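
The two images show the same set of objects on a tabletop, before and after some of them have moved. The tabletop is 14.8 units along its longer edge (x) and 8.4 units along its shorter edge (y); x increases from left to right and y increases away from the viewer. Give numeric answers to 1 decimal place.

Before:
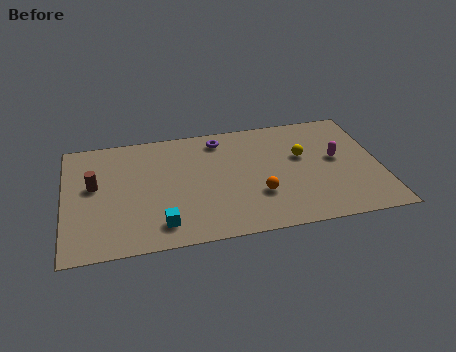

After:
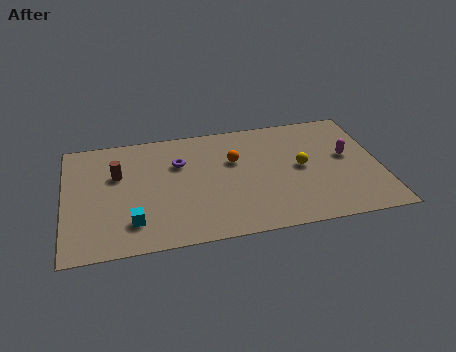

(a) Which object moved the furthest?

the orange sphere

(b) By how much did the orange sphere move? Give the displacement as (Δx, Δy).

(-1.0, 2.7)

From the two frames, the orange sphere sits at roughly (9.0, 2.7) before and (8.0, 5.4) after.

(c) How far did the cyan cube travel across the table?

1.4

The cyan cube was near (4.4, 1.5) before and (3.1, 1.9) after, so it travelled √(1.3² + 0.4²) ≈ 1.4 units.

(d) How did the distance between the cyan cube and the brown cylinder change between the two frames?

-0.9

The distance was about 4.5 in the first image and 3.6 in the second, so they moved 0.9 units closer together.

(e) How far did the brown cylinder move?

1.3

From (1.4, 4.8) to (2.5, 5.4), the brown cylinder covered √(1.1² + 0.6²) ≈ 1.3 units.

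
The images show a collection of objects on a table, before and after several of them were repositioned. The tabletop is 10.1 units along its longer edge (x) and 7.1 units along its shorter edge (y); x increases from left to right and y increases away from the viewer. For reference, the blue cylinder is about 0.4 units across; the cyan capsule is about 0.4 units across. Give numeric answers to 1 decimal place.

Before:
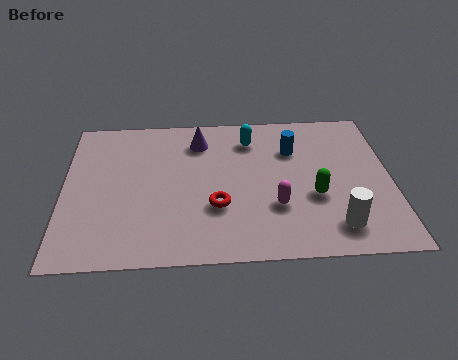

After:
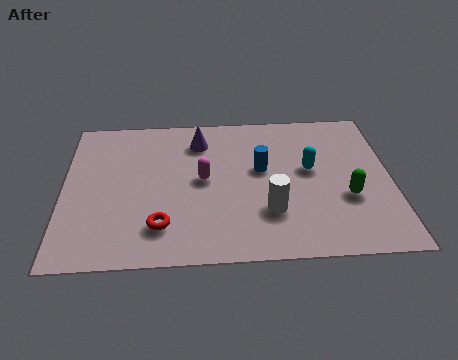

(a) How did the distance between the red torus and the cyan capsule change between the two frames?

+1.8

The distance was about 3.4 in the first image and 5.2 in the second, so they moved 1.8 units further apart.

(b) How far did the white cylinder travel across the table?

2.2

The white cylinder moved from about (8.3, 1.3) to (6.3, 2.1), a distance of √(2.0² + 0.8²) ≈ 2.2.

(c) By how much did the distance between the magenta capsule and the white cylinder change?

+0.5

Before: roughly 2.1 units apart; after: 2.6. That's 0.5 units further apart.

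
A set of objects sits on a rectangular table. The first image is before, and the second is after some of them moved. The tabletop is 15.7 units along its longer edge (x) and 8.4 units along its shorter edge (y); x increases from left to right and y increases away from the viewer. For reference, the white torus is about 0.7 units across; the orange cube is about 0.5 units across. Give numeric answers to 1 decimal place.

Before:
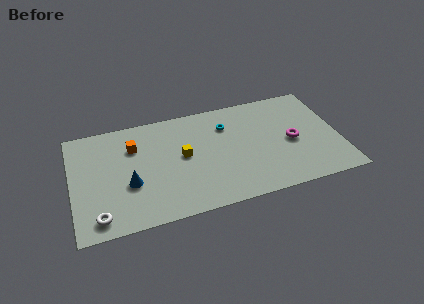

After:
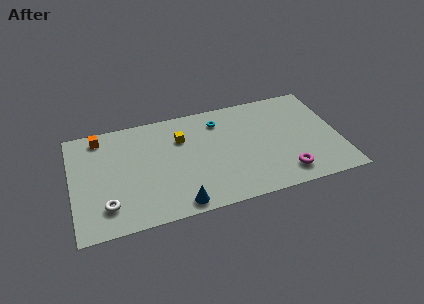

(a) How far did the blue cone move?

3.5

The blue cone was near (3.3, 3.2) before and (6.0, 0.9) after, so it travelled √(2.7² + 2.3²) ≈ 3.5 units.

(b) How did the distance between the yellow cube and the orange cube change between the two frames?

+1.7

The distance was about 3.2 in the first image and 4.9 in the second, so they moved 1.7 units further apart.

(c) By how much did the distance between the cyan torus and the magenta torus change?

+1.9

The distance was about 4.4 in the first image and 6.3 in the second, so they moved 1.9 units further apart.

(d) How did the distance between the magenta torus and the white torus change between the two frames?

-1.4

The distance was about 11.8 in the first image and 10.4 in the second, so they moved 1.4 units closer together.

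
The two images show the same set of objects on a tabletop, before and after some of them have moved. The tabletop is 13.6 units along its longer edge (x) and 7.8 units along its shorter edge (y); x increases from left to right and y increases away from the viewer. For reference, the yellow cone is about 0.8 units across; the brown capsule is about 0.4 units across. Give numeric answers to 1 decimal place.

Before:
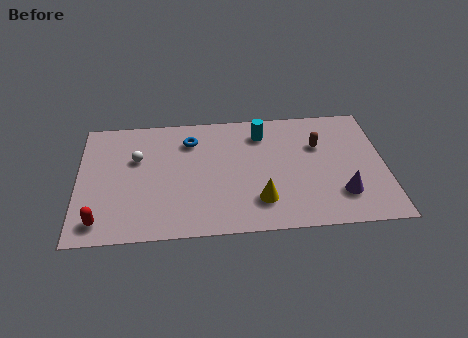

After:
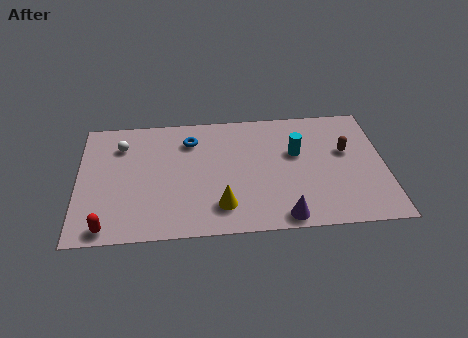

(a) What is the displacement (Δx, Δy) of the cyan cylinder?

(1.5, -1.4)

From the two frames, the cyan cylinder sits at roughly (8.2, 6.2) before and (9.7, 4.8) after.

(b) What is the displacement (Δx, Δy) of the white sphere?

(-0.7, 0.9)

The white sphere was at about (2.6, 5.0) and moved to about (1.9, 5.9).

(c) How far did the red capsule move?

0.5

From (1.0, 1.2) to (1.3, 0.8), the red capsule covered √(0.3² + 0.4²) ≈ 0.5 units.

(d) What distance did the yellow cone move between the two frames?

1.7

From (8.0, 1.9) to (6.3, 1.7), the yellow cone covered √(1.7² + 0.2²) ≈ 1.7 units.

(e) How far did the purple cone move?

2.9

The purple cone was near (11.6, 2.0) before and (9.0, 0.8) after, so it travelled √(2.6² + 1.2²) ≈ 2.9 units.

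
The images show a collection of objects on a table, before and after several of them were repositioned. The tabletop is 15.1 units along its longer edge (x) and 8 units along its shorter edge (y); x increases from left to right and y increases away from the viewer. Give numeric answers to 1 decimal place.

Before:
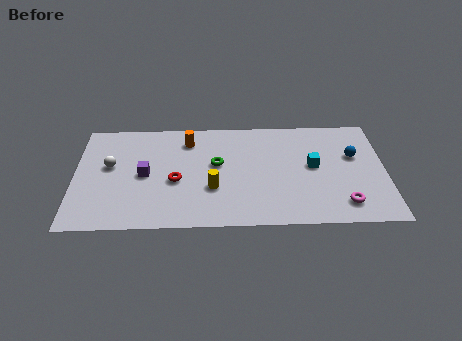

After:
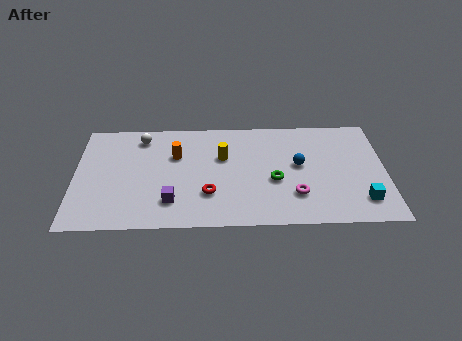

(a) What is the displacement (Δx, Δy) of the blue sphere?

(-2.7, -0.6)

The blue sphere started near (13.6, 5.0) and ended near (10.9, 4.4).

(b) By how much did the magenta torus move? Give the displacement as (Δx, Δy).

(-2.3, 0.7)

The magenta torus started near (13.0, 1.5) and ended near (10.7, 2.2).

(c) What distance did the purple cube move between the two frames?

2.4

The purple cube was near (3.4, 3.9) before and (4.7, 1.9) after, so it travelled √(1.3² + 2.0²) ≈ 2.4 units.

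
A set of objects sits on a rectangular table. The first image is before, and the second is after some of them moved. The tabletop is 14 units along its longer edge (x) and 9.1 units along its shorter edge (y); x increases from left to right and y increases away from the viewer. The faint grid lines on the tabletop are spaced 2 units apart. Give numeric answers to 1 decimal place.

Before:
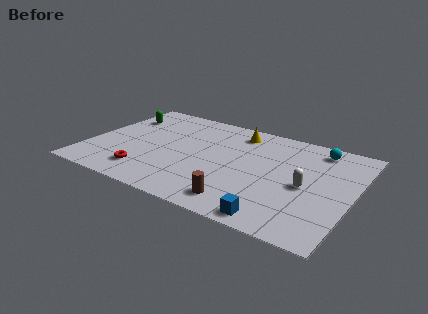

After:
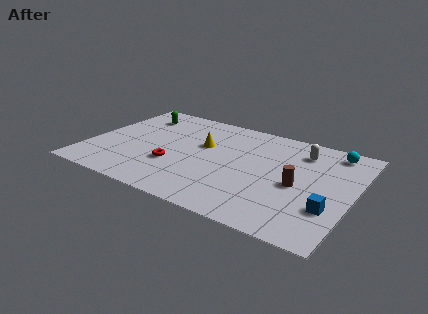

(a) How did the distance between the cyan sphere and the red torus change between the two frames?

-1.1

They were about 10.3 units apart before and 9.2 after — 1.1 units closer together.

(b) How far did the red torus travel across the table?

1.8

From (3.4, 1.8) to (4.7, 3.1), the red torus covered √(1.3² + 1.3²) ≈ 1.8 units.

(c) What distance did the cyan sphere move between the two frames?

0.8

From (11.8, 7.8) to (12.6, 7.9), the cyan sphere covered √(0.8² + 0.1²) ≈ 0.8 units.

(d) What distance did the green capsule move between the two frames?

0.9

The green capsule moved from about (1.2, 6.7) to (2.0, 7.2), a distance of √(0.8² + 0.5²) ≈ 0.9.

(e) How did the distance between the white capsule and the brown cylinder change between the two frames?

-1.0

Before: roughly 4.1 units apart; after: 3.1. That's 1.0 units closer together.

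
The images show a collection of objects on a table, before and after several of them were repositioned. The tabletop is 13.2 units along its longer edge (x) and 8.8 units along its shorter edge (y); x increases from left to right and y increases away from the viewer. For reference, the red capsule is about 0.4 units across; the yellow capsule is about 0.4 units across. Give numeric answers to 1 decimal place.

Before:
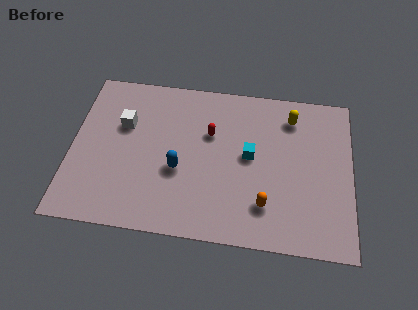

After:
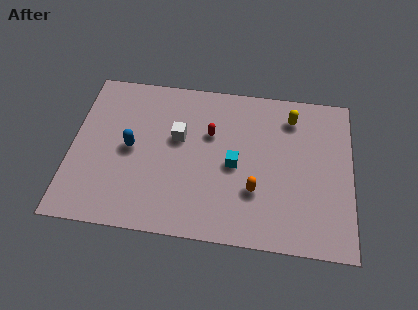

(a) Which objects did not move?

the yellow capsule and the red capsule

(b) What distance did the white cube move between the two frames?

2.6

The white cube was near (2.4, 5.7) before and (5.0, 5.3) after, so it travelled √(2.6² + 0.4²) ≈ 2.6 units.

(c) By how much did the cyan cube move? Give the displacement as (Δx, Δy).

(-0.7, -0.6)

The cyan cube started near (8.4, 4.7) and ended near (7.7, 4.1).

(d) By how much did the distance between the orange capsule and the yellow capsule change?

-0.5

Before: roughly 5.1 units apart; after: 4.6. That's 0.5 units closer together.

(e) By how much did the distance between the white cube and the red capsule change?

-2.5

Before: roughly 4.1 units apart; after: 1.6. That's 2.5 units closer together.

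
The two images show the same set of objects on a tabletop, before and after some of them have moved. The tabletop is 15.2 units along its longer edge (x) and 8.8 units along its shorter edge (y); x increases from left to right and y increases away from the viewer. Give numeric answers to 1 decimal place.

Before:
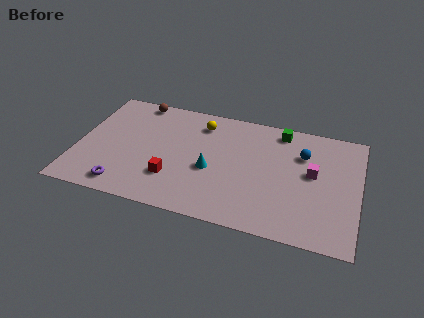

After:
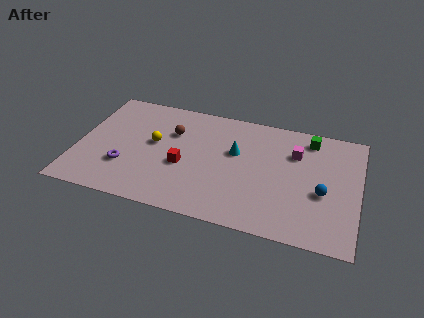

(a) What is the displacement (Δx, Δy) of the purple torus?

(-0.1, 1.5)

From the two frames, the purple torus sits at roughly (2.8, 1.2) before and (2.7, 2.7) after.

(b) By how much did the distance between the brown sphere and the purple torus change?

-2.8

The distance was about 6.8 in the first image and 4.0 in the second, so they moved 2.8 units closer together.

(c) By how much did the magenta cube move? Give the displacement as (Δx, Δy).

(-1.0, 1.3)

The magenta cube started near (12.7, 4.9) and ended near (11.7, 6.2).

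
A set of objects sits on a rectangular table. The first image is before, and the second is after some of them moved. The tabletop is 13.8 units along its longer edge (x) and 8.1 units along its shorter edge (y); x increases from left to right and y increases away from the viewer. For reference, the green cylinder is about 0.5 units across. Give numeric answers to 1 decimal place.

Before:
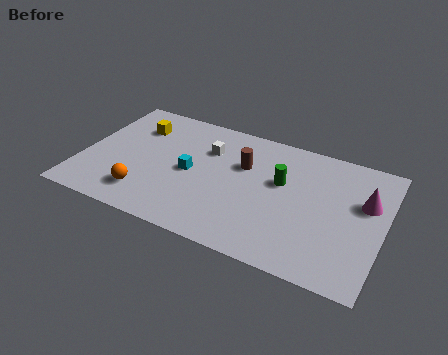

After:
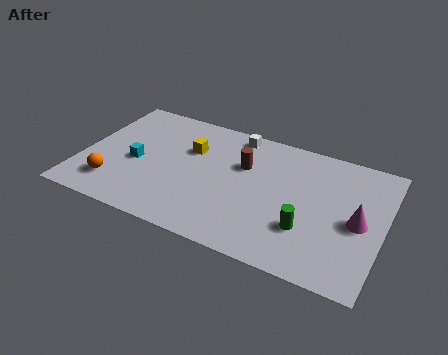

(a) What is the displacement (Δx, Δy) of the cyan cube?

(-2.5, -0.3)

The cyan cube was at about (5.0, 3.9) and moved to about (2.5, 3.6).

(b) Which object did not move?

the brown cylinder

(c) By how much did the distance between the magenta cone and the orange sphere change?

+0.9

They were about 10.3 units apart before and 11.2 after — 0.9 units further apart.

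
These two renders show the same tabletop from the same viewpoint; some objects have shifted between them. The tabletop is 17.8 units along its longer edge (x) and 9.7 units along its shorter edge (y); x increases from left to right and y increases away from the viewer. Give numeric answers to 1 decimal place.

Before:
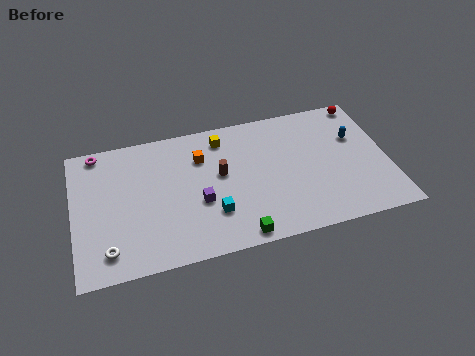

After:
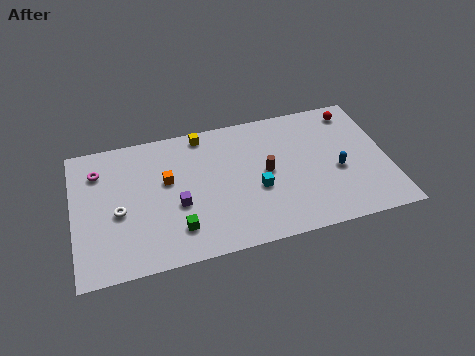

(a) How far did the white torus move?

2.6

From (1.8, 1.7) to (2.5, 4.2), the white torus covered √(0.7² + 2.5²) ≈ 2.6 units.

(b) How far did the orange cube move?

2.3

The orange cube was near (7.3, 7.0) before and (5.3, 5.8) after, so it travelled √(2.0² + 1.2²) ≈ 2.3 units.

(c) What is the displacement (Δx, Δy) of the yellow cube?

(-1.1, 0.6)

The yellow cube started near (8.6, 8.1) and ended near (7.5, 8.7).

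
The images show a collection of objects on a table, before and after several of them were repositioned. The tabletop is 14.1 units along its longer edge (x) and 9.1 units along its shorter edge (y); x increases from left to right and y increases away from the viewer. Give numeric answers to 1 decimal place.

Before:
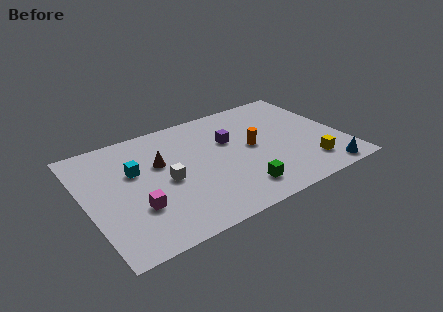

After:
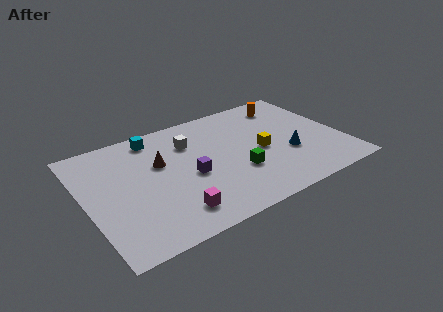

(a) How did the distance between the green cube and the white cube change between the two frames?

-0.3

They were about 4.4 units apart before and 4.1 after — 0.3 units closer together.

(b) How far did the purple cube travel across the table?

3.1

From (8.1, 5.8) to (5.6, 4.0), the purple cube covered √(2.5² + 1.8²) ≈ 3.1 units.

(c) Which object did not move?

the brown cone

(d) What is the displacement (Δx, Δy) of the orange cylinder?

(2.5, 2.8)

The orange cylinder started near (9.2, 4.7) and ended near (11.7, 7.5).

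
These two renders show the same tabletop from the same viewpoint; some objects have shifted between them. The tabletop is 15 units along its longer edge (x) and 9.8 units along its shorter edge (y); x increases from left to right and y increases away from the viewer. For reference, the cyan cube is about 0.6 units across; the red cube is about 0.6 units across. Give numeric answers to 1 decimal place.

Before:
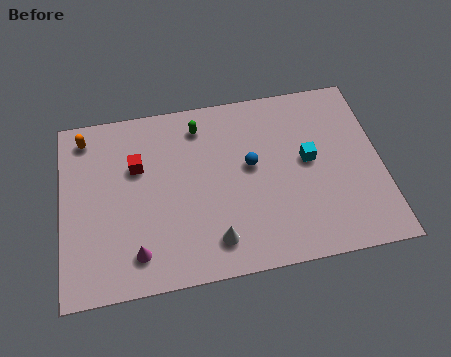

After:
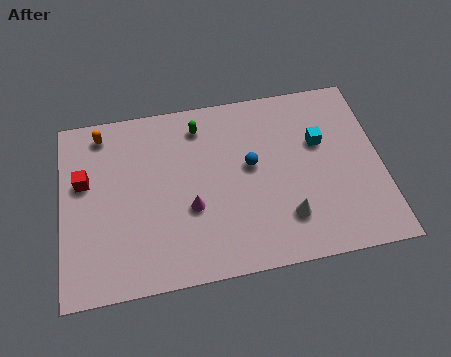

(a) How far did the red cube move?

2.5

The red cube was near (3.6, 6.4) before and (1.1, 6.0) after, so it travelled √(2.5² + 0.4²) ≈ 2.5 units.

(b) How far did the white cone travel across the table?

3.5

The white cone moved from about (7.0, 1.8) to (10.4, 2.4), a distance of √(3.4² + 0.6²) ≈ 3.5.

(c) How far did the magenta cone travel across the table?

3.2

From (3.4, 1.8) to (6.0, 3.7), the magenta cone covered √(2.6² + 1.9²) ≈ 3.2 units.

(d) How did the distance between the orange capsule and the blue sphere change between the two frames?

-0.7

The distance was about 8.2 in the first image and 7.5 in the second, so they moved 0.7 units closer together.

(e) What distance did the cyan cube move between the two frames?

1.1

The cyan cube moved from about (11.6, 5.3) to (12.2, 6.2), a distance of √(0.6² + 0.9²) ≈ 1.1.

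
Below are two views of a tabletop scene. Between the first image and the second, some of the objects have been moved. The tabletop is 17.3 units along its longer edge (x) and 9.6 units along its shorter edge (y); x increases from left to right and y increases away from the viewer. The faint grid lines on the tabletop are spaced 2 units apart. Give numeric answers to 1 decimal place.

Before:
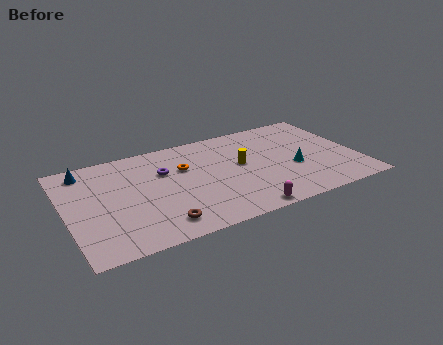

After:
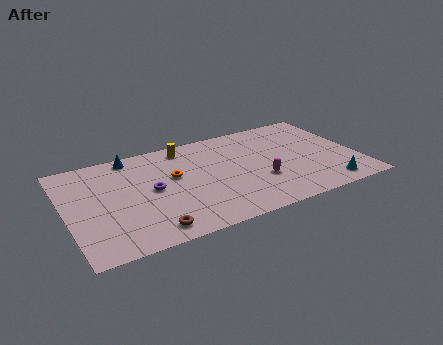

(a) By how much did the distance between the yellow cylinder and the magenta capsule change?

+1.8

The distance was about 4.5 in the first image and 6.3 in the second, so they moved 1.8 units further apart.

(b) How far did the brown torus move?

0.7

The brown torus moved from about (5.1, 1.6) to (4.5, 1.3), a distance of √(0.6² + 0.3²) ≈ 0.7.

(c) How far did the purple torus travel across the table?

1.7

The purple torus was near (5.9, 6.4) before and (5.0, 4.9) after, so it travelled √(0.9² + 1.5²) ≈ 1.7 units.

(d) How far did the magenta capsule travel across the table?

2.9

The magenta capsule moved from about (9.9, 0.8) to (11.3, 3.3), a distance of √(1.4² + 2.5²) ≈ 2.9.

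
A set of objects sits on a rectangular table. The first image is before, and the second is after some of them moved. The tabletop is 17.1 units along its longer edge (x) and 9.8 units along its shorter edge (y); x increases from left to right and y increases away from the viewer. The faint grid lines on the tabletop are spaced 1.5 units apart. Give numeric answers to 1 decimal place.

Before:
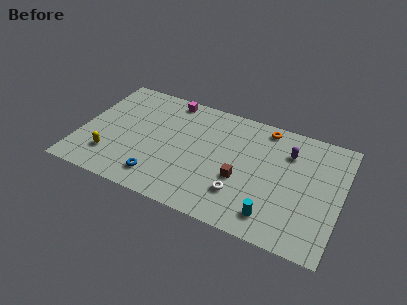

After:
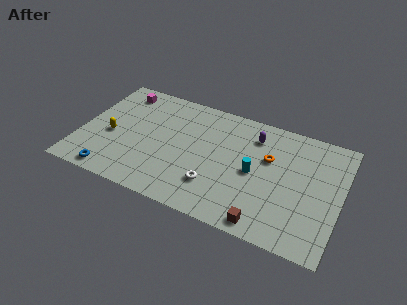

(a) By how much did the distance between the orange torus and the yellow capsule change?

-1.0

Before: roughly 11.5 units apart; after: 10.5. That's 1.0 units closer together.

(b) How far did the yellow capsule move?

1.8

The yellow capsule moved from about (2.2, 2.4) to (2.0, 4.2), a distance of √(0.2² + 1.8²) ≈ 1.8.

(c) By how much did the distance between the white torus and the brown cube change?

+2.6

They were about 1.2 units apart before and 3.8 after — 2.6 units further apart.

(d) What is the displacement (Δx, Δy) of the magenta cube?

(-3.3, -0.5)

The magenta cube was at about (5.4, 8.8) and moved to about (2.1, 8.3).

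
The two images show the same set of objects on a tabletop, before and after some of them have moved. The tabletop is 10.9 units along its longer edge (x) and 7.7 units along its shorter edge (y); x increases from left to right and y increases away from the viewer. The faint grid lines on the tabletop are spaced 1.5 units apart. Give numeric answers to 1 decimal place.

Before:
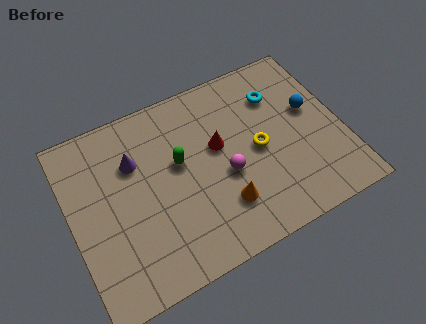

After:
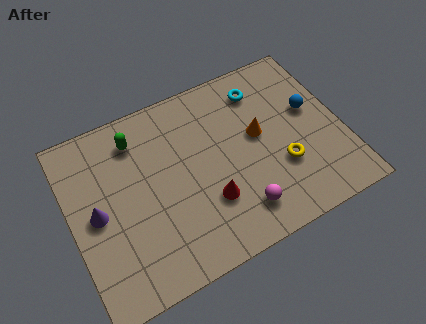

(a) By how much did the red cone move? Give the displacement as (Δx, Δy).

(-0.7, -2.1)

The red cone started near (6.0, 4.5) and ended near (5.3, 2.4).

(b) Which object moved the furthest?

the orange cone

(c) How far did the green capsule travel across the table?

2.3

The green capsule was near (4.4, 4.5) before and (2.9, 6.2) after, so it travelled √(1.5² + 1.7²) ≈ 2.3 units.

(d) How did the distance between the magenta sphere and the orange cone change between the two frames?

+1.8

They were about 1.2 units apart before and 3.0 after — 1.8 units further apart.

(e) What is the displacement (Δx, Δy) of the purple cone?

(-1.7, -1.5)

The purple cone was at about (2.7, 5.3) and moved to about (1.0, 3.8).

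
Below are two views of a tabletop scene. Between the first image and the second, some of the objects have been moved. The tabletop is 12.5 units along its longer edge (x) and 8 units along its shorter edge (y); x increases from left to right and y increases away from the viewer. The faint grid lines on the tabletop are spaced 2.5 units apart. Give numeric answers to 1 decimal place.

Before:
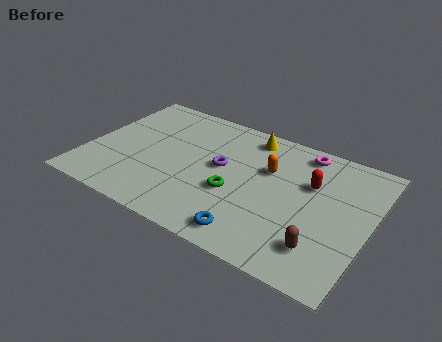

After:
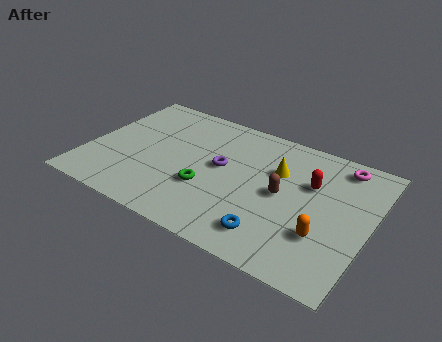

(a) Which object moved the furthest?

the orange capsule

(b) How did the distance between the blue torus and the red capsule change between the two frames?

-0.7

Before: roughly 4.6 units apart; after: 3.9. That's 0.7 units closer together.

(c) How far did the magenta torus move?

1.7

The magenta torus moved from about (9.2, 7.0) to (10.9, 6.9), a distance of √(1.7² + 0.1²) ≈ 1.7.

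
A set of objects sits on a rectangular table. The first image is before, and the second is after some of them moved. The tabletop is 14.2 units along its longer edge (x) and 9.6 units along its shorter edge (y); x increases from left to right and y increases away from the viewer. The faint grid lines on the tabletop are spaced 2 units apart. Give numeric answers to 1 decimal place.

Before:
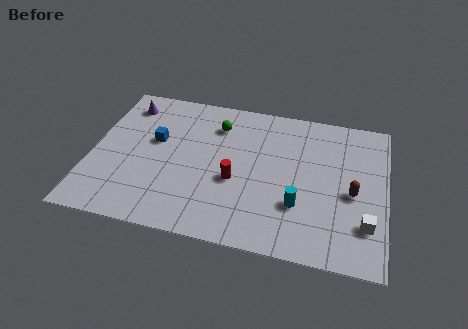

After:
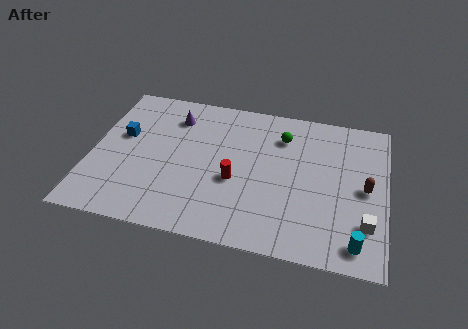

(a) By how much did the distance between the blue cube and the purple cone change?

+0.3

They were about 2.7 units apart before and 3.0 after — 0.3 units further apart.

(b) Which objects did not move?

the red cylinder and the white cube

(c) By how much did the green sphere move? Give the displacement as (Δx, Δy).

(3.2, -0.1)

The green sphere started near (5.9, 7.4) and ended near (9.1, 7.3).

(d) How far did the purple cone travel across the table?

2.4

The purple cone moved from about (1.4, 7.9) to (3.8, 7.5), a distance of √(2.4² + 0.4²) ≈ 2.4.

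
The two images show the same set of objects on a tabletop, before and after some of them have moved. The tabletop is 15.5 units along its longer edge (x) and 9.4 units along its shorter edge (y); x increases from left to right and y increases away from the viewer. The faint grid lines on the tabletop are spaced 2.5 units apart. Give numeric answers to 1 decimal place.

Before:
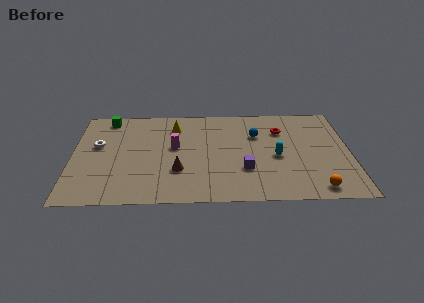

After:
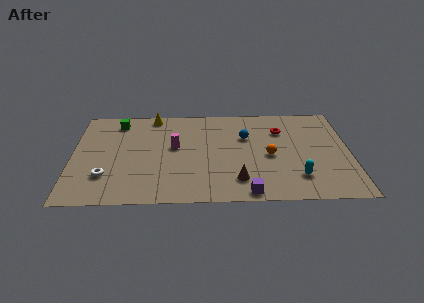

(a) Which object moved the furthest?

the orange sphere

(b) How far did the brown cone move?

3.4

The brown cone was near (5.9, 3.0) before and (9.2, 2.0) after, so it travelled √(3.3² + 1.0²) ≈ 3.4 units.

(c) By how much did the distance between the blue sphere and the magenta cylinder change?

-0.6

Before: roughly 4.7 units apart; after: 4.1. That's 0.6 units closer together.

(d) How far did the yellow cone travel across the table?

1.7

The yellow cone moved from about (5.7, 7.3) to (4.5, 8.5), a distance of √(1.2² + 1.2²) ≈ 1.7.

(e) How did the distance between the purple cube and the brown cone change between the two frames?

-2.4

The distance was about 3.7 in the first image and 1.3 in the second, so they moved 2.4 units closer together.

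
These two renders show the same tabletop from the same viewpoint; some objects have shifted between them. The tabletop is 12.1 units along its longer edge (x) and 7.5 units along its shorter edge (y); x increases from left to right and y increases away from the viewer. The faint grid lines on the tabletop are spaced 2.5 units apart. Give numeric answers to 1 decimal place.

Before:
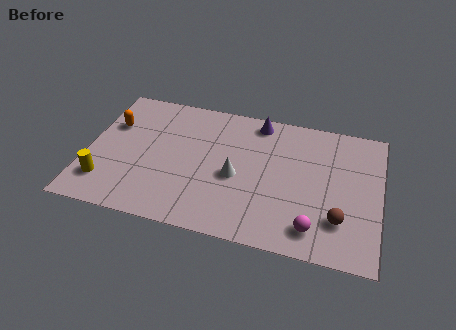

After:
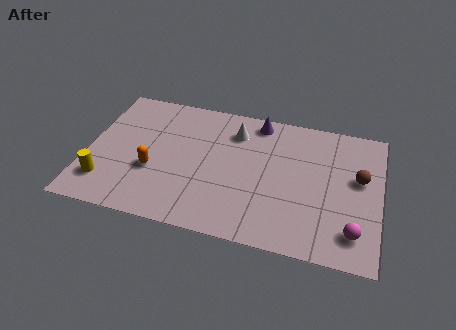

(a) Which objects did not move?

the yellow cylinder and the purple cone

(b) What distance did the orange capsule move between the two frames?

2.9

The orange capsule moved from about (0.9, 5.0) to (2.8, 2.8), a distance of √(1.9² + 2.2²) ≈ 2.9.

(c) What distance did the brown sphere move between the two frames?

2.5

From (10.5, 2.0) to (11.2, 4.4), the brown sphere covered √(0.7² + 2.4²) ≈ 2.5 units.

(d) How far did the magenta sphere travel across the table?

1.6

From (9.5, 1.3) to (11.1, 1.5), the magenta sphere covered √(1.6² + 0.2²) ≈ 1.6 units.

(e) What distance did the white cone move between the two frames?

2.5

The white cone was near (6.2, 3.3) before and (6.0, 5.8) after, so it travelled √(0.2² + 2.5²) ≈ 2.5 units.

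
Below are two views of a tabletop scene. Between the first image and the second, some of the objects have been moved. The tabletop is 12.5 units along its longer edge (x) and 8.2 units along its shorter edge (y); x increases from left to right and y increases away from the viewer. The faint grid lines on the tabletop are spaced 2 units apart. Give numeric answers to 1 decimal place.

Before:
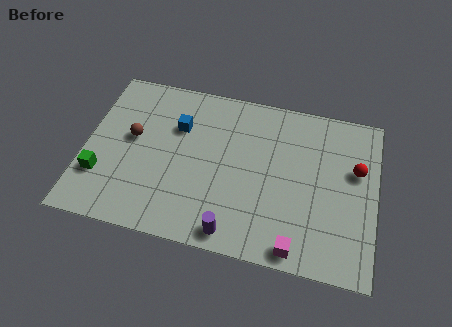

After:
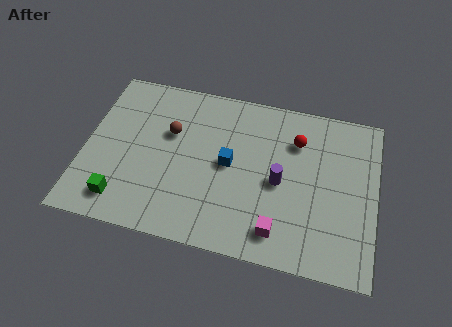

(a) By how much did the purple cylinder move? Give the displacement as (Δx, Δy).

(1.8, 2.9)

The purple cylinder was at about (6.6, 0.9) and moved to about (8.4, 3.8).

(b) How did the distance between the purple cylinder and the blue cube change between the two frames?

-3.2

Before: roughly 5.4 units apart; after: 2.2. That's 3.2 units closer together.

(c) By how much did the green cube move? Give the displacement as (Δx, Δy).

(1.0, -1.0)

The green cube was at about (0.8, 2.4) and moved to about (1.8, 1.4).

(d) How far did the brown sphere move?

1.7

The brown sphere was near (2.0, 4.6) before and (3.6, 5.2) after, so it travelled √(1.6² + 0.6²) ≈ 1.7 units.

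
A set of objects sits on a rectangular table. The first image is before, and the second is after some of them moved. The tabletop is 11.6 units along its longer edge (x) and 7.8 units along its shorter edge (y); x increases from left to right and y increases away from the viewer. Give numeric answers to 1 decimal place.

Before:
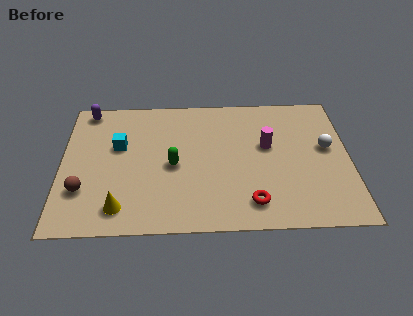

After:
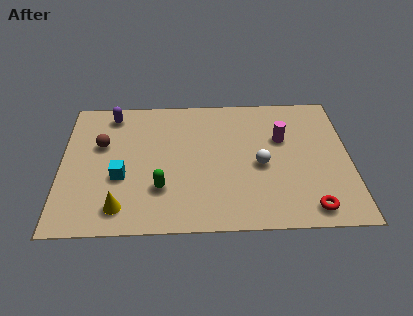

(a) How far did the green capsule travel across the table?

1.4

From (4.5, 3.6) to (4.0, 2.3), the green capsule covered √(0.5² + 1.3²) ≈ 1.4 units.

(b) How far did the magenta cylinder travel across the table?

0.7

From (8.3, 4.6) to (8.9, 5.0), the magenta cylinder covered √(0.6² + 0.4²) ≈ 0.7 units.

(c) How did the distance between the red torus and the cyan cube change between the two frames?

+1.5

The distance was about 6.3 in the first image and 7.8 in the second, so they moved 1.5 units further apart.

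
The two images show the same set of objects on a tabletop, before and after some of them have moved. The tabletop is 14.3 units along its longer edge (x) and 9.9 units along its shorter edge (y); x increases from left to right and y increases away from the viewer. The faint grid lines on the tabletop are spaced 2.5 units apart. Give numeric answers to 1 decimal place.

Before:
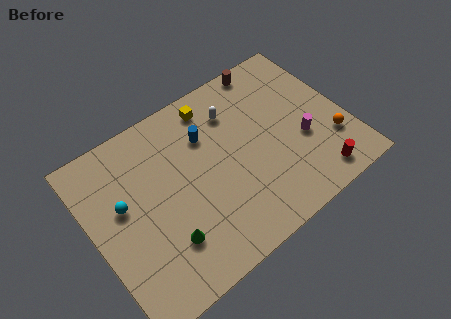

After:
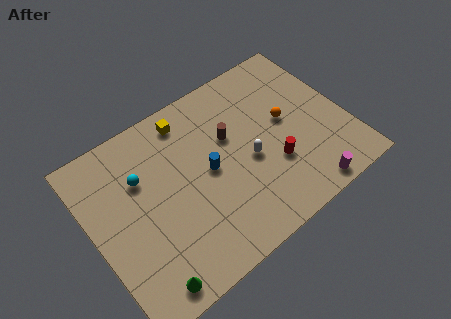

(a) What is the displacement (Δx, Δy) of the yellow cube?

(-1.5, 0.0)

The yellow cube was at about (7.5, 8.5) and moved to about (6.0, 8.5).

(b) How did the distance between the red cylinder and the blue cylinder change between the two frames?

-3.8

Before: roughly 7.6 units apart; after: 3.8. That's 3.8 units closer together.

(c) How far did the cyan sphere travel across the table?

1.5

The cyan sphere moved from about (1.8, 5.8) to (3.0, 6.7), a distance of √(1.2² + 0.9²) ≈ 1.5.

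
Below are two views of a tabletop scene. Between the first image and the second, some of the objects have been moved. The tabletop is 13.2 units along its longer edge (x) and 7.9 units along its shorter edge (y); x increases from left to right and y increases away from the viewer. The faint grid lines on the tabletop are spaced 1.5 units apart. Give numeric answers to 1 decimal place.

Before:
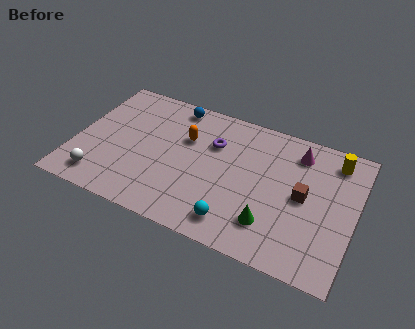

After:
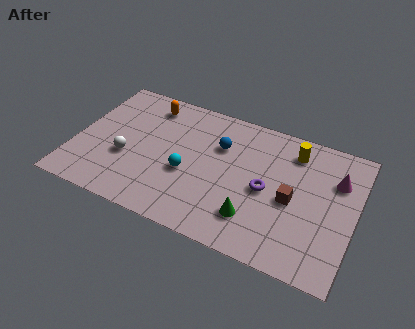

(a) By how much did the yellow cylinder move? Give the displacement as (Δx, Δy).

(-1.9, -0.2)

The yellow cylinder was at about (12.0, 6.6) and moved to about (10.1, 6.4).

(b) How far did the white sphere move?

2.0

The white sphere was near (1.5, 1.3) before and (2.5, 3.0) after, so it travelled √(1.0² + 1.7²) ≈ 2.0 units.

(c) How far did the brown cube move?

0.6

The brown cube moved from about (10.8, 4.0) to (10.3, 3.6), a distance of √(0.5² + 0.4²) ≈ 0.6.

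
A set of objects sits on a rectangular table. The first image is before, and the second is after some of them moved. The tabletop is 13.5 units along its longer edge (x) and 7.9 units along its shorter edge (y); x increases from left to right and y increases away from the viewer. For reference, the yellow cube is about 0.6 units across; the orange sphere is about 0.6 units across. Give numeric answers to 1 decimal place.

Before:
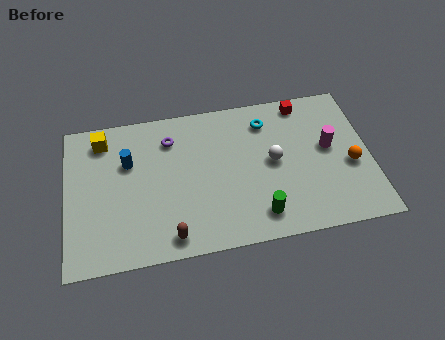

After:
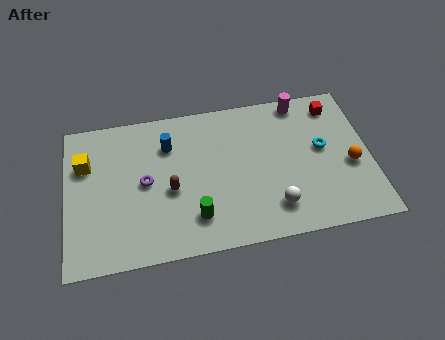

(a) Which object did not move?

the orange sphere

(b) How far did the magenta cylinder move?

2.9

The magenta cylinder moved from about (11.7, 4.4) to (10.6, 7.1), a distance of √(1.1² + 2.7²) ≈ 2.9.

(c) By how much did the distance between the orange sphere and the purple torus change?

+0.7

The distance was about 8.4 in the first image and 9.1 in the second, so they moved 0.7 units further apart.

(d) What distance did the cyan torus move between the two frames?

3.1

From (9.0, 6.3) to (11.4, 4.4), the cyan torus covered √(2.4² + 1.9²) ≈ 3.1 units.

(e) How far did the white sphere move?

2.4

From (9.2, 4.1) to (9.1, 1.7), the white sphere covered √(0.1² + 2.4²) ≈ 2.4 units.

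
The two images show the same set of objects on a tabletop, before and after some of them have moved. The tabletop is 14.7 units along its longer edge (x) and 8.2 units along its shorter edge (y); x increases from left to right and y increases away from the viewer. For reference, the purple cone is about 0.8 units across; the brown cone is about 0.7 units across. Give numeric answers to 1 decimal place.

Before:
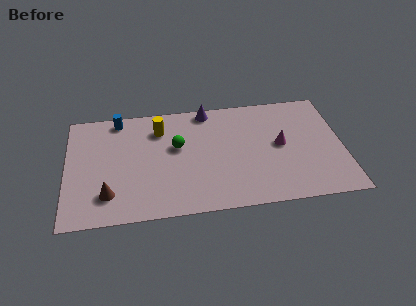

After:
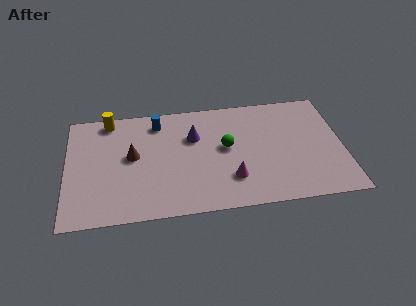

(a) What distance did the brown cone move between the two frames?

2.9

The brown cone moved from about (2.2, 1.9) to (3.5, 4.5), a distance of √(1.3² + 2.6²) ≈ 2.9.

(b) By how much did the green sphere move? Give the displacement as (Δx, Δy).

(2.6, -0.4)

The green sphere started near (5.9, 4.9) and ended near (8.5, 4.5).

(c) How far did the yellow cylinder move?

2.9

From (5.0, 6.3) to (2.3, 7.3), the yellow cylinder covered √(2.7² + 1.0²) ≈ 2.9 units.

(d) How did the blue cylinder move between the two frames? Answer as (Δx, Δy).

(2.1, -0.5)

The blue cylinder started near (2.8, 7.3) and ended near (4.9, 6.8).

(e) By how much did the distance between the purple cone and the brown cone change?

-4.3

The distance was about 7.7 in the first image and 3.4 in the second, so they moved 4.3 units closer together.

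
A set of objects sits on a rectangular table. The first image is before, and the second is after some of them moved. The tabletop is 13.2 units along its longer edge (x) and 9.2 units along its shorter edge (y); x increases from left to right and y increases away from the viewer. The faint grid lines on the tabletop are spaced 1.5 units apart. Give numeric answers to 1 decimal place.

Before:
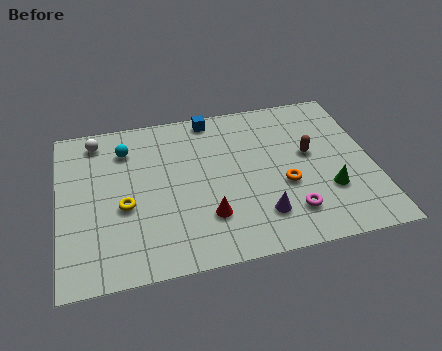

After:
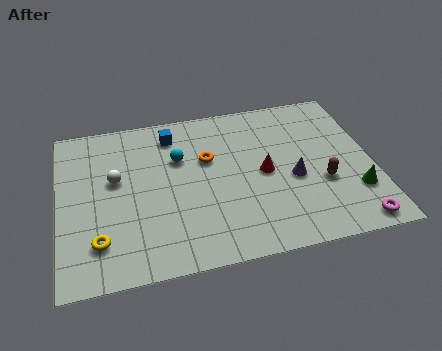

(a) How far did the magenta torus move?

2.8

The magenta torus moved from about (9.5, 2.0) to (12.1, 0.9), a distance of √(2.6² + 1.1²) ≈ 2.8.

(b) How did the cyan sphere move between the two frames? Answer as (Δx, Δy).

(2.2, -1.0)

From the two frames, the cyan sphere sits at roughly (2.9, 7.1) before and (5.1, 6.1) after.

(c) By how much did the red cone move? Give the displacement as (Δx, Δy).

(2.5, 2.0)

The red cone started near (6.1, 2.5) and ended near (8.6, 4.5).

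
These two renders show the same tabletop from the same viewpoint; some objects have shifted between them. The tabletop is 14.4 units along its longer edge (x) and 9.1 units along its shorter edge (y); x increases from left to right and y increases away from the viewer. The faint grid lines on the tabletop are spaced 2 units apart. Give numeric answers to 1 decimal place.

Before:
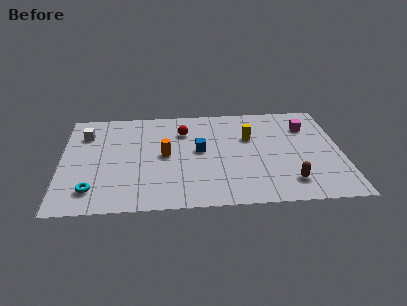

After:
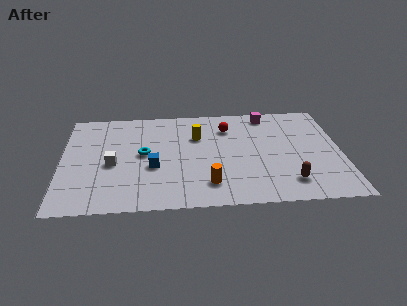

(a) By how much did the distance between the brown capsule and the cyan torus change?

-2.0

The distance was about 10.0 in the first image and 8.0 in the second, so they moved 2.0 units closer together.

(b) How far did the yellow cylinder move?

2.7

The yellow cylinder was near (9.7, 5.9) before and (7.0, 6.2) after, so it travelled √(2.7² + 0.3²) ≈ 2.7 units.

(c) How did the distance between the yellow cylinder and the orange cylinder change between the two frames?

-0.3

They were about 4.6 units apart before and 4.3 after — 0.3 units closer together.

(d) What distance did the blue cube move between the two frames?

2.7

From (7.1, 4.9) to (4.7, 3.6), the blue cube covered √(2.4² + 1.3²) ≈ 2.7 units.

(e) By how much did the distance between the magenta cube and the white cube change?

-2.5

The distance was about 11.5 in the first image and 9.0 in the second, so they moved 2.5 units closer together.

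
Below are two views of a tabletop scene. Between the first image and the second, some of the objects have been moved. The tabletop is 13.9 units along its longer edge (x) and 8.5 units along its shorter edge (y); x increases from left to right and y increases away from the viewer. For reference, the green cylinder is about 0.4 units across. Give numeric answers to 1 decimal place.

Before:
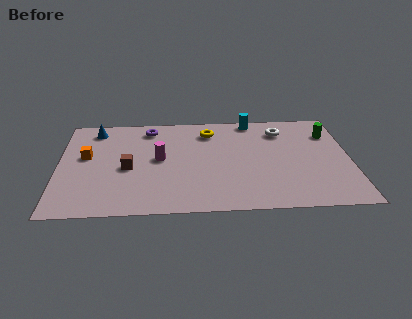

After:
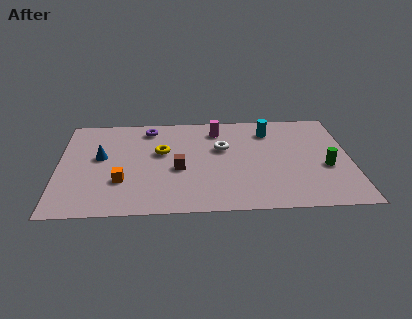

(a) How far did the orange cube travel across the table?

2.8

The orange cube moved from about (1.3, 4.9) to (3.0, 2.7), a distance of √(1.7² + 2.2²) ≈ 2.8.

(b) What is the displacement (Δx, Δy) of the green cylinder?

(-0.3, -2.9)

The green cylinder was at about (13.0, 6.3) and moved to about (12.7, 3.4).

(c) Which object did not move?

the purple torus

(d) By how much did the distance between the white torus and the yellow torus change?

-0.6

They were about 3.5 units apart before and 2.9 after — 0.6 units closer together.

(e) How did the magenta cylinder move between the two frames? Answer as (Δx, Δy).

(2.8, 2.4)

The magenta cylinder started near (4.8, 4.5) and ended near (7.6, 6.9).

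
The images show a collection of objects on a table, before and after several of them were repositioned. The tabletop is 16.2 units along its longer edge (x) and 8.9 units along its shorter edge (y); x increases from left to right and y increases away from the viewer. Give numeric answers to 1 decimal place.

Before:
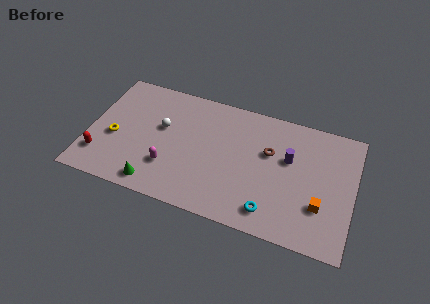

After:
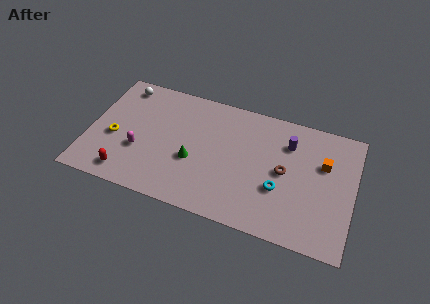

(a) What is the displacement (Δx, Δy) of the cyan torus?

(0.4, 1.7)

The cyan torus was at about (11.4, 1.5) and moved to about (11.8, 3.2).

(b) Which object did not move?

the yellow torus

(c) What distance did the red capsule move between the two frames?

1.9

From (0.9, 2.1) to (2.6, 1.3), the red capsule covered √(1.7² + 0.8²) ≈ 1.9 units.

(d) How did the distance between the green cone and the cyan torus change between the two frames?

-1.7

The distance was about 7.0 in the first image and 5.3 in the second, so they moved 1.7 units closer together.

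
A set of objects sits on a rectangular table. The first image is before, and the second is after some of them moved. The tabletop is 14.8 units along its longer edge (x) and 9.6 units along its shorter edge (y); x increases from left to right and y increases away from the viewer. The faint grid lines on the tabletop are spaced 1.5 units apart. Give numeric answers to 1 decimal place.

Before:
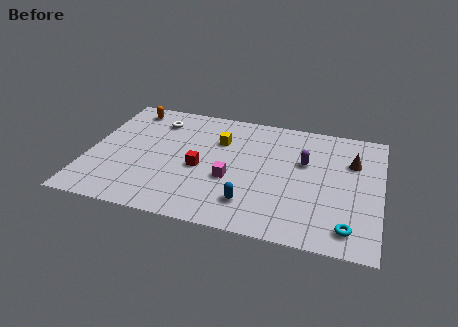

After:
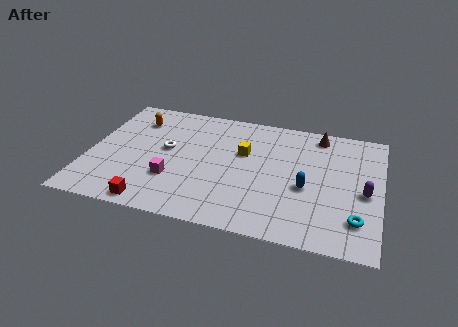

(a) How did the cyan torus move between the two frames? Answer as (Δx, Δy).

(0.4, 0.7)

The cyan torus was at about (13.3, 1.5) and moved to about (13.7, 2.2).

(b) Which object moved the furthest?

the red cube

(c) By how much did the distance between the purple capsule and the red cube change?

+5.4

Before: roughly 5.5 units apart; after: 10.9. That's 5.4 units further apart.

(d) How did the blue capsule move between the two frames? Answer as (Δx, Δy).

(2.7, 1.9)

From the two frames, the blue capsule sits at roughly (8.4, 2.1) before and (11.1, 4.0) after.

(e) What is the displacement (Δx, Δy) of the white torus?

(0.7, -2.3)

The white torus was at about (3.2, 7.6) and moved to about (3.9, 5.3).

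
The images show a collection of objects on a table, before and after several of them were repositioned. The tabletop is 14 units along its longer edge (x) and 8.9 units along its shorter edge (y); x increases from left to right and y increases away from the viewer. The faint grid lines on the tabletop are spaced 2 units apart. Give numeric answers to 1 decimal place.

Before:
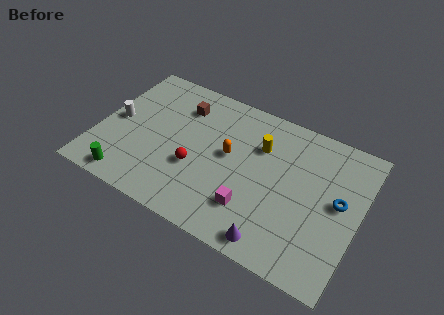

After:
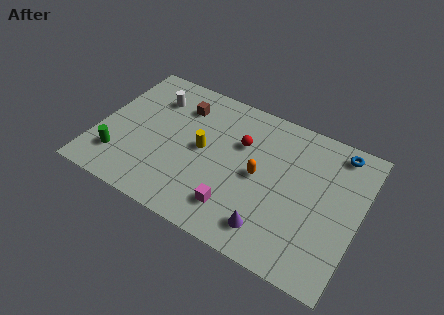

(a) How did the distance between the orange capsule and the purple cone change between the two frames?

-1.9

The distance was about 4.9 in the first image and 3.0 in the second, so they moved 1.9 units closer together.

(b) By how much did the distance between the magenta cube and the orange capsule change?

-0.4

They were about 3.1 units apart before and 2.7 after — 0.4 units closer together.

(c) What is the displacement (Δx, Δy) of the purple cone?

(-0.3, 0.6)

The purple cone was at about (10.0, 1.0) and moved to about (9.7, 1.6).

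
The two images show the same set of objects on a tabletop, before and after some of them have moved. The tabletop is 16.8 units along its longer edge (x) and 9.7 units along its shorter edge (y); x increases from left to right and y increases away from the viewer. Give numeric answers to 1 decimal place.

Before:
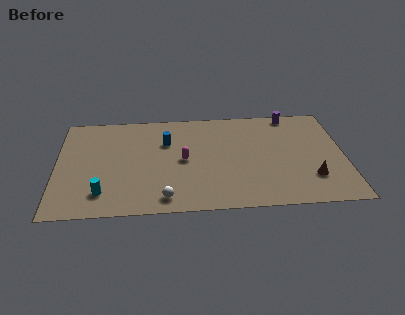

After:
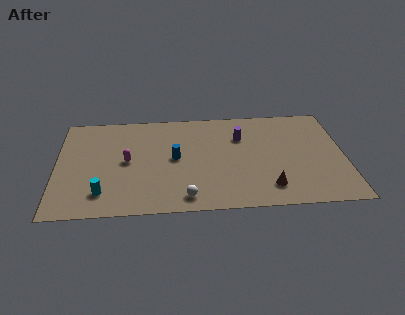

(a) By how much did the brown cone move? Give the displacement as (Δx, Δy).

(-2.5, -0.7)

The brown cone was at about (14.8, 2.6) and moved to about (12.3, 1.9).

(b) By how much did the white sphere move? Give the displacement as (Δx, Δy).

(1.2, 0.0)

The white sphere was at about (6.3, 1.3) and moved to about (7.5, 1.3).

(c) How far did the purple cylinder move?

3.6

The purple cylinder was near (13.8, 8.8) before and (10.8, 6.8) after, so it travelled √(3.0² + 2.0²) ≈ 3.6 units.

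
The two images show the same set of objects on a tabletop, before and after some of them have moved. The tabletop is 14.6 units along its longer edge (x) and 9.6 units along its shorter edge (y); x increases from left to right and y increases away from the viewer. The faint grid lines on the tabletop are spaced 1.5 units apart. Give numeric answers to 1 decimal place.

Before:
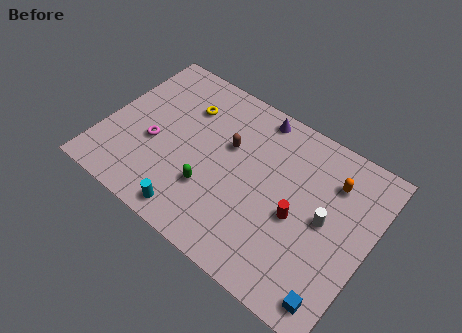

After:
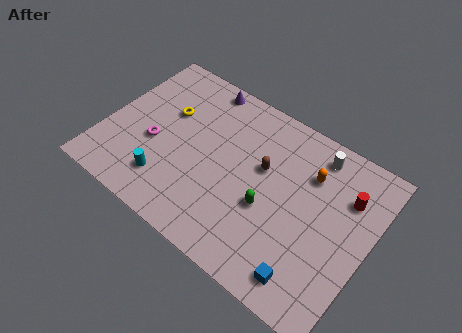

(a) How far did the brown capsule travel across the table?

2.0

The brown capsule was near (6.6, 6.0) before and (8.6, 5.8) after, so it travelled √(2.0² + 0.2²) ≈ 2.0 units.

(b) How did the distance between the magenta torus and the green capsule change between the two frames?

+3.0

They were about 3.5 units apart before and 6.5 after — 3.0 units further apart.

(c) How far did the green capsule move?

3.2

The green capsule moved from about (6.2, 3.0) to (9.3, 3.8), a distance of √(3.1² + 0.8²) ≈ 3.2.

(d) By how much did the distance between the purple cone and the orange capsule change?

+2.0

The distance was about 4.7 in the first image and 6.7 in the second, so they moved 2.0 units further apart.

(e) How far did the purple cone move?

3.2

From (7.7, 8.6) to (4.5, 8.7), the purple cone covered √(3.2² + 0.1²) ≈ 3.2 units.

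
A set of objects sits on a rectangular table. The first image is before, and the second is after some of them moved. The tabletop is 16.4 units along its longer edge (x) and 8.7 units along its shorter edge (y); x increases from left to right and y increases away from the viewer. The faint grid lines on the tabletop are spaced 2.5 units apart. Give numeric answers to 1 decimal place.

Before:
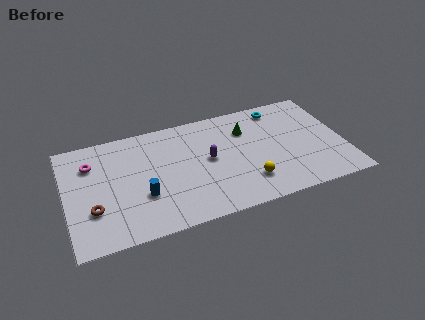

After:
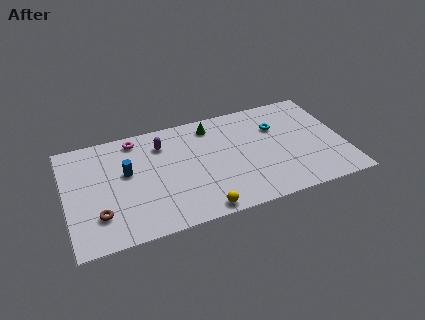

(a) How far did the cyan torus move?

1.5

The cyan torus moved from about (12.9, 7.5) to (12.6, 6.0), a distance of √(0.3² + 1.5²) ≈ 1.5.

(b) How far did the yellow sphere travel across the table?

3.2

The yellow sphere was near (10.5, 2.1) before and (7.6, 0.8) after, so it travelled √(2.9² + 1.3²) ≈ 3.2 units.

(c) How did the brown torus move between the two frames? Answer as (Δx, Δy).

(0.3, -0.5)

From the two frames, the brown torus sits at roughly (1.5, 2.8) before and (1.8, 2.3) after.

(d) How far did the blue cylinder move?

2.2

From (4.4, 3.0) to (3.6, 5.1), the blue cylinder covered √(0.8² + 2.1²) ≈ 2.2 units.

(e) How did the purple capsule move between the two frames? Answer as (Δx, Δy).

(-2.6, 2.1)

The purple capsule was at about (8.4, 4.6) and moved to about (5.8, 6.7).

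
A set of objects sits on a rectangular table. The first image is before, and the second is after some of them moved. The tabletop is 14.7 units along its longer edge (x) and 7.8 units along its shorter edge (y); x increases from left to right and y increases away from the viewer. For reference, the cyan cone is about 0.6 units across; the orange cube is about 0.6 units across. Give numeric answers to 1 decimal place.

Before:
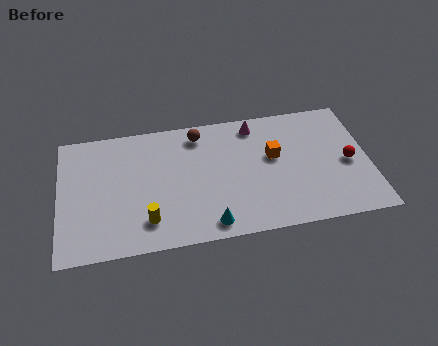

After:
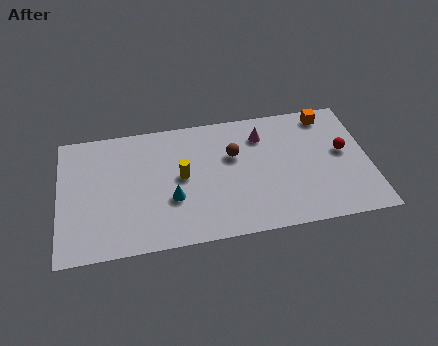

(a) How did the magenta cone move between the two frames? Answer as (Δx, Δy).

(0.3, -0.7)

The magenta cone started near (9.4, 6.7) and ended near (9.7, 6.0).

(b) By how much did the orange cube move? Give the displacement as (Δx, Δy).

(2.7, 2.2)

The orange cube started near (10.2, 4.6) and ended near (12.9, 6.8).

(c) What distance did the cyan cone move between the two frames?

2.5

The cyan cone was near (7.0, 1.0) before and (5.3, 2.8) after, so it travelled √(1.7² + 1.8²) ≈ 2.5 units.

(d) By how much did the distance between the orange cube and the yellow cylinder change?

+0.8

The distance was about 6.8 in the first image and 7.6 in the second, so they moved 0.8 units further apart.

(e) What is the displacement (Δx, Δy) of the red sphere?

(-0.2, 0.7)

The red sphere was at about (13.7, 3.6) and moved to about (13.5, 4.3).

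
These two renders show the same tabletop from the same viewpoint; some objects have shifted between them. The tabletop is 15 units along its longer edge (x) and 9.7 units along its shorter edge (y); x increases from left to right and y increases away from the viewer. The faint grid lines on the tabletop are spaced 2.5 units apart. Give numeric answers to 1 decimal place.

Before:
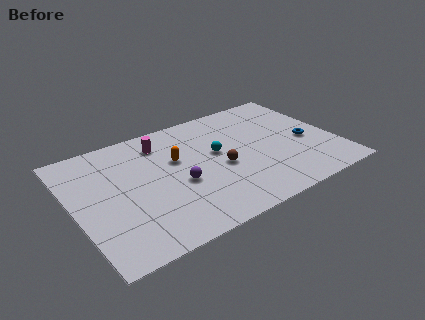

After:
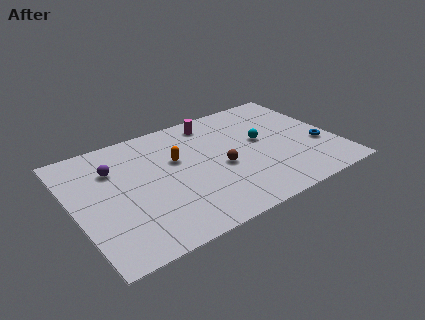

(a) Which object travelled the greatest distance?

the purple sphere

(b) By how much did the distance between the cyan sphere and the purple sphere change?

+5.6

The distance was about 2.9 in the first image and 8.5 in the second, so they moved 5.6 units further apart.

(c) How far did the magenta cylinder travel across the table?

3.1

From (5.4, 7.8) to (8.5, 8.3), the magenta cylinder covered √(3.1² + 0.5²) ≈ 3.1 units.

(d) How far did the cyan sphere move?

2.6

The cyan sphere was near (8.3, 5.5) before and (10.9, 5.4) after, so it travelled √(2.6² + 0.1²) ≈ 2.6 units.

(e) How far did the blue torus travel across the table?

0.9

The blue torus was near (13.4, 4.2) before and (14.0, 3.5) after, so it travelled √(0.6² + 0.7²) ≈ 0.9 units.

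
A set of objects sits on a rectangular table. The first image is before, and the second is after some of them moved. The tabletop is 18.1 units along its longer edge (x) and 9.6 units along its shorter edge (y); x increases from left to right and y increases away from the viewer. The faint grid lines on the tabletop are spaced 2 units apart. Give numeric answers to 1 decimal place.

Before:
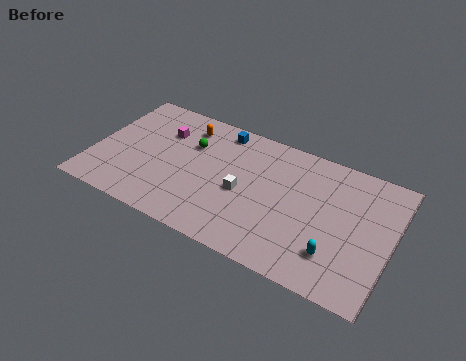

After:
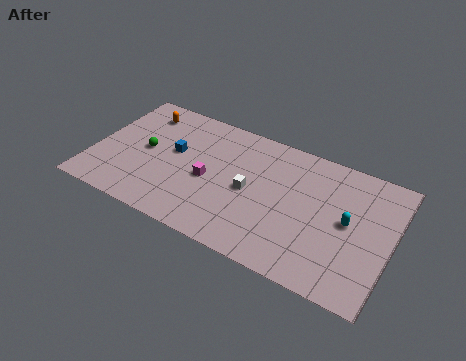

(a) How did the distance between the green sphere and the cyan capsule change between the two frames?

+2.2

Before: roughly 10.2 units apart; after: 12.4. That's 2.2 units further apart.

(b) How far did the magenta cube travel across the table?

4.1

From (3.9, 6.8) to (7.1, 4.3), the magenta cube covered √(3.2² + 2.5²) ≈ 4.1 units.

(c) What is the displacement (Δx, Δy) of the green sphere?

(-2.6, -1.6)

The green sphere was at about (5.7, 6.5) and moved to about (3.1, 4.9).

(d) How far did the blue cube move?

3.8

The blue cube was near (7.3, 8.4) before and (4.8, 5.5) after, so it travelled √(2.5² + 2.9²) ≈ 3.8 units.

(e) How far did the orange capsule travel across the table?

2.8

From (5.2, 7.8) to (2.4, 7.8), the orange capsule covered √(2.8² + 0.0²) ≈ 2.8 units.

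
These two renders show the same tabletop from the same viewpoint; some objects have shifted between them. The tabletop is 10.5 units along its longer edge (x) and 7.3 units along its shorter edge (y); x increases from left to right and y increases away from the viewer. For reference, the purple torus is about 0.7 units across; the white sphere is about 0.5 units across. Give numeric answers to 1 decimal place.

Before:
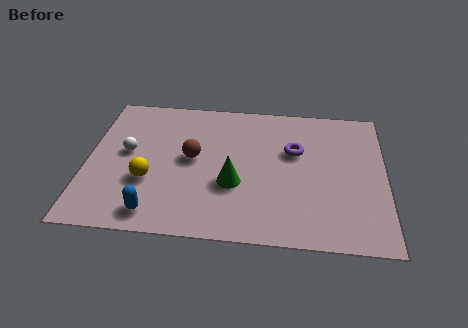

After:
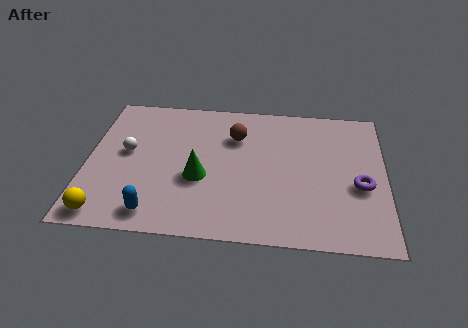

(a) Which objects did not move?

the blue capsule and the white sphere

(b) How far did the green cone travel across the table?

1.2

The green cone was near (5.2, 2.7) before and (4.0, 2.9) after, so it travelled √(1.2² + 0.2²) ≈ 1.2 units.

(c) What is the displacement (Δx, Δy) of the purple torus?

(2.3, -1.6)

The purple torus started near (7.3, 4.6) and ended near (9.6, 3.0).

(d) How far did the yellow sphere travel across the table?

2.3

The yellow sphere was near (2.2, 2.6) before and (0.8, 0.8) after, so it travelled √(1.4² + 1.8²) ≈ 2.3 units.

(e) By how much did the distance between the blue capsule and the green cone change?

-0.8

They were about 3.2 units apart before and 2.4 after — 0.8 units closer together.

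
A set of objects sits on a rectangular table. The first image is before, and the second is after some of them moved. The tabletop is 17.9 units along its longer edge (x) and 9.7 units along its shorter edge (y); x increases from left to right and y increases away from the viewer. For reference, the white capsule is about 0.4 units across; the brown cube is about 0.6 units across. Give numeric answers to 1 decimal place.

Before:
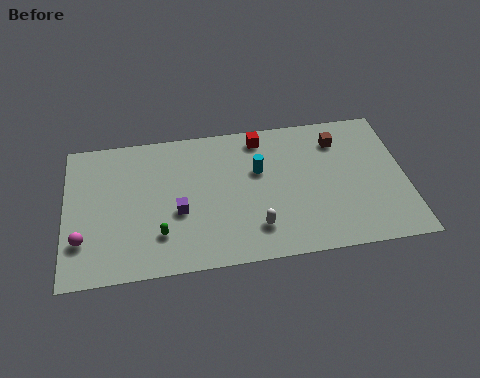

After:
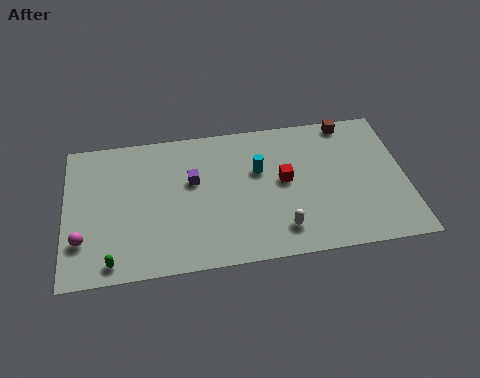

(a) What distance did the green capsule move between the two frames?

2.9

The green capsule moved from about (4.9, 2.5) to (2.4, 1.1), a distance of √(2.5² + 1.4²) ≈ 2.9.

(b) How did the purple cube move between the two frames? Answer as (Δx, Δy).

(0.8, 2.0)

The purple cube started near (5.9, 3.9) and ended near (6.7, 5.9).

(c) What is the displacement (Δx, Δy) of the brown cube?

(0.6, 1.2)

From the two frames, the brown cube sits at roughly (14.5, 7.6) before and (15.1, 8.8) after.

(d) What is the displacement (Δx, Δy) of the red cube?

(1.1, -3.2)

The red cube started near (10.4, 8.4) and ended near (11.5, 5.2).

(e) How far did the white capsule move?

1.3

The white capsule was near (9.9, 2.2) before and (11.2, 1.9) after, so it travelled √(1.3² + 0.3²) ≈ 1.3 units.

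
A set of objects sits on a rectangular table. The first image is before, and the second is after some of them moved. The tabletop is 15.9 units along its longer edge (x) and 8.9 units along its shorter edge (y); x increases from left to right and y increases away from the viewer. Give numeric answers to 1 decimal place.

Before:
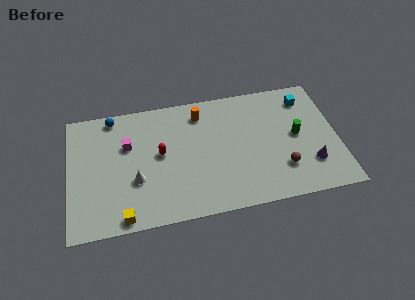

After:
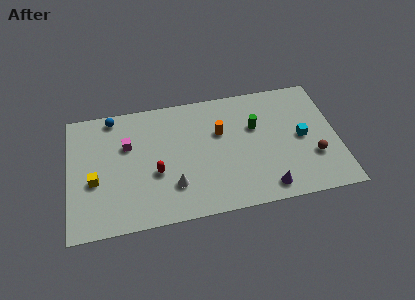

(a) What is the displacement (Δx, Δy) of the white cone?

(2.2, -0.8)

The white cone was at about (3.9, 3.2) and moved to about (6.1, 2.4).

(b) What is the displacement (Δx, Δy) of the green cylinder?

(-2.4, 1.1)

From the two frames, the green cylinder sits at roughly (13.5, 4.6) before and (11.1, 5.7) after.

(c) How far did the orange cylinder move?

1.9

From (7.9, 7.3) to (9.0, 5.7), the orange cylinder covered √(1.1² + 1.6²) ≈ 1.9 units.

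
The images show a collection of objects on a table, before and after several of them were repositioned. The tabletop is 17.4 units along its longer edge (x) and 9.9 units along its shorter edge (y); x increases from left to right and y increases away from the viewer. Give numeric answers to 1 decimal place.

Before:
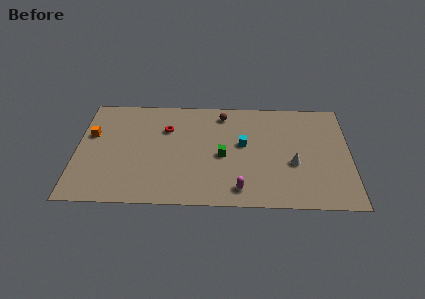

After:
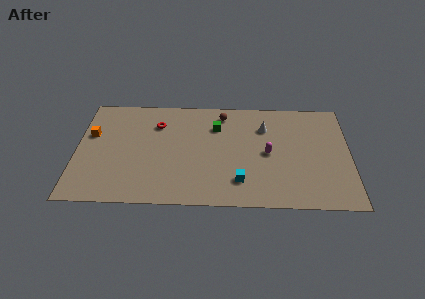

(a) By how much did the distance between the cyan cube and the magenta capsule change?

-0.9

Before: roughly 4.1 units apart; after: 3.2. That's 0.9 units closer together.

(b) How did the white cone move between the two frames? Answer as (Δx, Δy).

(-1.8, 3.3)

The white cone was at about (13.8, 3.9) and moved to about (12.0, 7.2).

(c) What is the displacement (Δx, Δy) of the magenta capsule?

(1.8, 3.3)

The magenta capsule was at about (10.4, 1.5) and moved to about (12.2, 4.8).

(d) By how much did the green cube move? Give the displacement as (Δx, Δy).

(-0.4, 2.7)

The green cube was at about (9.3, 4.5) and moved to about (8.9, 7.2).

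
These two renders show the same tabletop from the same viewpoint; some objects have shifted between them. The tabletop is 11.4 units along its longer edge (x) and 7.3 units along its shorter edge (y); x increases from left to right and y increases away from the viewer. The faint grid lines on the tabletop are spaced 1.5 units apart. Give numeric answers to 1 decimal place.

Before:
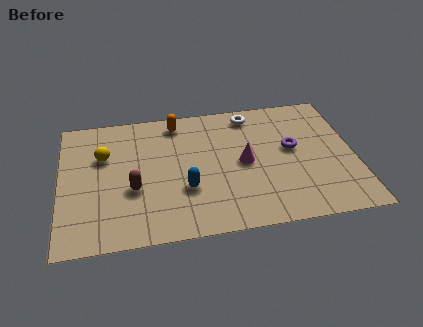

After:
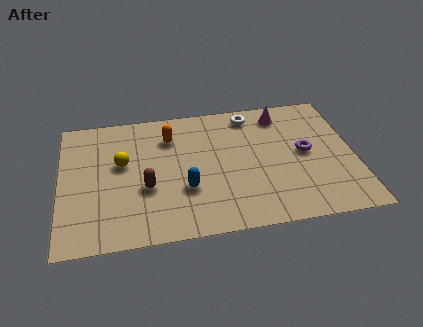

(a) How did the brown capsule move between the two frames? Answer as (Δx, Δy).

(0.5, 0.0)

The brown capsule was at about (2.8, 2.8) and moved to about (3.3, 2.8).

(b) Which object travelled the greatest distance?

the magenta cone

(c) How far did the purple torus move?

0.6

From (9.0, 4.1) to (9.5, 3.8), the purple torus covered √(0.5² + 0.3²) ≈ 0.6 units.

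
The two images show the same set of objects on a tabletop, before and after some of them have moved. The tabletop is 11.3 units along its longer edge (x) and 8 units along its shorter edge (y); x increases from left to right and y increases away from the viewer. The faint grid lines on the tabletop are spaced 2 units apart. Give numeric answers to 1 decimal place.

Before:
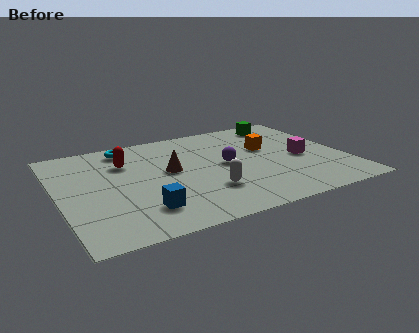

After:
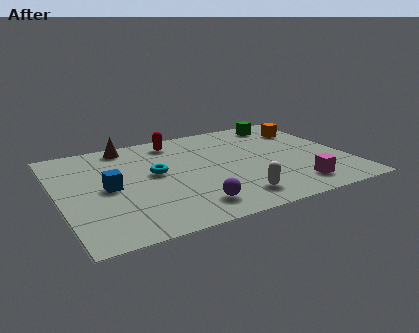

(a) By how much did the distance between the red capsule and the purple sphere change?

+1.3

Before: roughly 4.1 units apart; after: 5.4. That's 1.3 units further apart.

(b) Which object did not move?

the green cube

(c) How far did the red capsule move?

2.4

The red capsule was near (2.8, 5.7) before and (4.9, 6.8) after, so it travelled √(2.1² + 1.1²) ≈ 2.4 units.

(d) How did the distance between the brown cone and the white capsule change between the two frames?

+4.3

They were about 2.4 units apart before and 6.7 after — 4.3 units further apart.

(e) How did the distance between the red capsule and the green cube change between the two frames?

-2.2

Before: roughly 6.7 units apart; after: 4.5. That's 2.2 units closer together.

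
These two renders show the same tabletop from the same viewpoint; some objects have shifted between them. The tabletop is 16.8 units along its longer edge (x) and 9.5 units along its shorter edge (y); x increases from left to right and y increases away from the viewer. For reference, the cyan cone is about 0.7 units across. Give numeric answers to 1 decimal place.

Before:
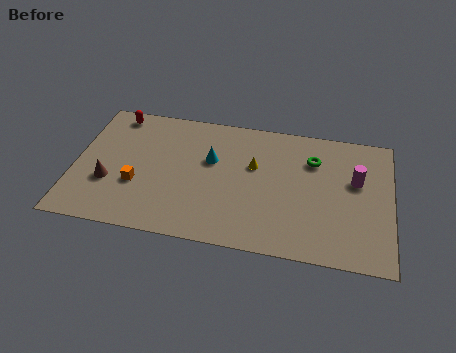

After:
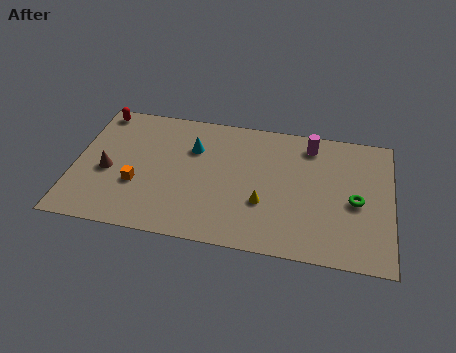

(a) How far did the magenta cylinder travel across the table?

3.3

The magenta cylinder was near (14.9, 5.8) before and (12.4, 8.0) after, so it travelled √(2.5² + 2.2²) ≈ 3.3 units.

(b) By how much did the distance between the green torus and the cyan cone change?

+3.5

The distance was about 5.5 in the first image and 9.0 in the second, so they moved 3.5 units further apart.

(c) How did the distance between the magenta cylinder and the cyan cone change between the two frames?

-1.3

They were about 7.7 units apart before and 6.4 after — 1.3 units closer together.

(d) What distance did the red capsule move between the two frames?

0.9

From (1.9, 8.4) to (1.0, 8.5), the red capsule covered √(0.9² + 0.1²) ≈ 0.9 units.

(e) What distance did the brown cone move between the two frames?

0.8

The brown cone was near (1.9, 3.3) before and (1.8, 4.1) after, so it travelled √(0.1² + 0.8²) ≈ 0.8 units.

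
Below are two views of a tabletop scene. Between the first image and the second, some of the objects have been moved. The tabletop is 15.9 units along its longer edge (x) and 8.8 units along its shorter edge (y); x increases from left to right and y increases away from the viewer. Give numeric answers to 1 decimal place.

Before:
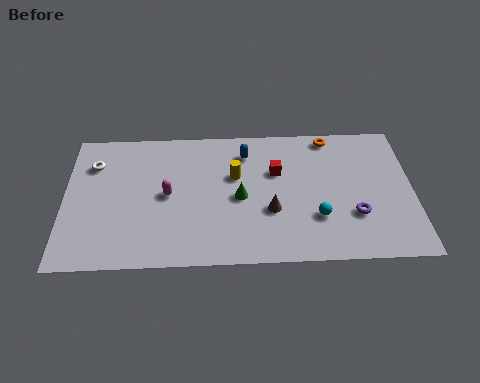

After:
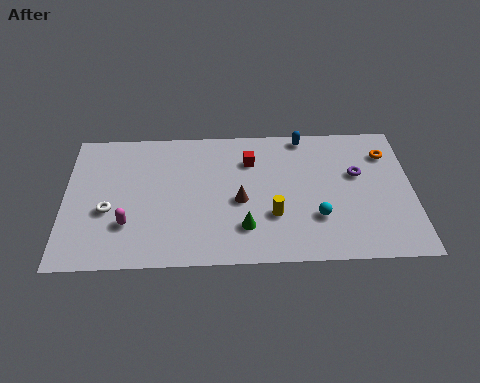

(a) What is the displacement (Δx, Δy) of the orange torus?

(2.6, -1.2)

The orange torus was at about (12.2, 7.9) and moved to about (14.8, 6.7).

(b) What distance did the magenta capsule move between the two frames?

2.5

The magenta capsule was near (4.7, 4.4) before and (2.9, 2.6) after, so it travelled √(1.8² + 1.8²) ≈ 2.5 units.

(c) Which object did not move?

the cyan sphere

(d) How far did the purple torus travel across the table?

2.6

The purple torus was near (13.2, 2.8) before and (13.4, 5.4) after, so it travelled √(0.2² + 2.6²) ≈ 2.6 units.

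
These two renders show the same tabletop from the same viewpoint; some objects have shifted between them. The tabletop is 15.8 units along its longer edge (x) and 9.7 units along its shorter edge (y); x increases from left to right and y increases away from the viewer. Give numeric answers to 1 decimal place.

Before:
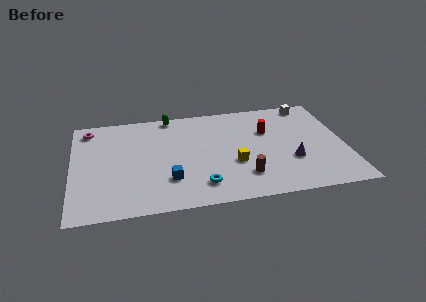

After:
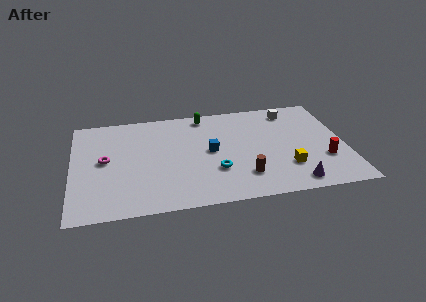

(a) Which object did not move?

the brown cylinder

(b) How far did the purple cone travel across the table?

2.1

From (12.6, 3.3) to (12.6, 1.2), the purple cone covered √(0.0² + 2.1²) ≈ 2.1 units.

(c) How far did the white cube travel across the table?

1.2

The white cube moved from about (14.0, 8.7) to (12.9, 8.2), a distance of √(1.1² + 0.5²) ≈ 1.2.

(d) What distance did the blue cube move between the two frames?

3.4

The blue cube moved from about (5.5, 2.7) to (8.0, 5.0), a distance of √(2.5² + 2.3²) ≈ 3.4.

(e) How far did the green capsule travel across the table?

2.0

From (5.8, 8.9) to (7.8, 8.6), the green capsule covered √(2.0² + 0.3²) ≈ 2.0 units.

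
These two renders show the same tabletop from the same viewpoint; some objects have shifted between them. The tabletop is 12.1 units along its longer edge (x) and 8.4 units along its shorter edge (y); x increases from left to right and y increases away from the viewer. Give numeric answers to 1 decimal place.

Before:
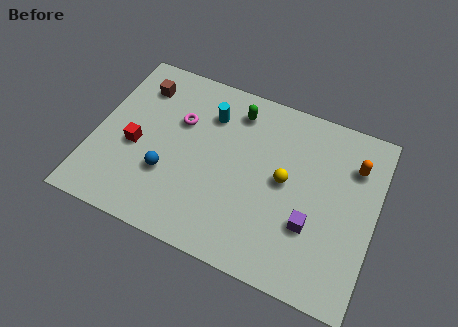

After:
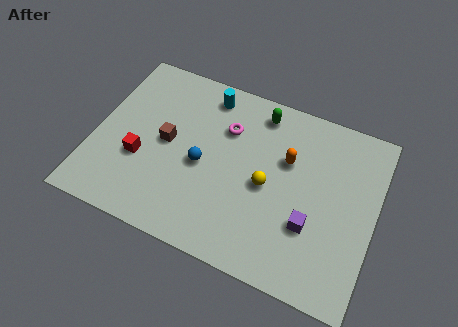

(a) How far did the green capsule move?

1.0

The green capsule moved from about (5.8, 6.9) to (6.8, 7.2), a distance of √(1.0² + 0.3²) ≈ 1.0.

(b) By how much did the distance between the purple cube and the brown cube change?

-2.2

They were about 8.8 units apart before and 6.6 after — 2.2 units closer together.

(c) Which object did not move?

the purple cube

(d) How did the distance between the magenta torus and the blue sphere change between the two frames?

-0.5

Before: roughly 2.7 units apart; after: 2.2. That's 0.5 units closer together.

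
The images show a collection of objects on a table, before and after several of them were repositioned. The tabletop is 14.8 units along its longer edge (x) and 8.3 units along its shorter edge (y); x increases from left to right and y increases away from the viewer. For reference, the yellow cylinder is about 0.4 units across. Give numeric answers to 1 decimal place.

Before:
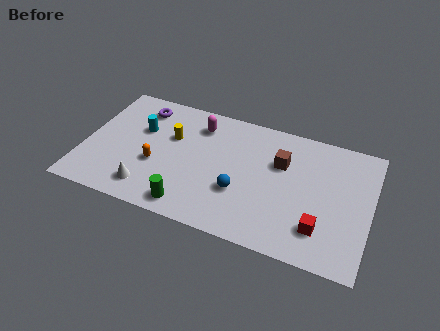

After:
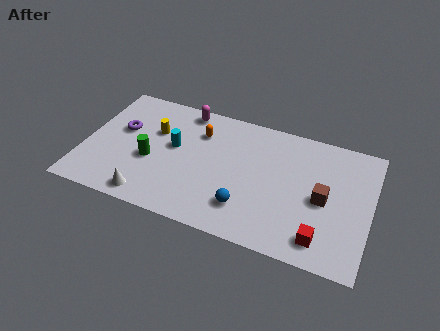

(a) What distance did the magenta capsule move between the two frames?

1.1

The magenta capsule moved from about (5.7, 6.6) to (4.9, 7.4), a distance of √(0.8² + 0.8²) ≈ 1.1.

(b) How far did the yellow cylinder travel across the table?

0.9

The yellow cylinder was near (4.4, 5.3) before and (3.5, 5.4) after, so it travelled √(0.9² + 0.1²) ≈ 0.9 units.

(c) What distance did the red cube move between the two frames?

0.6

From (12.4, 2.0) to (12.5, 1.4), the red cube covered √(0.1² + 0.6²) ≈ 0.6 units.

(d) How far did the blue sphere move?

1.0

The blue sphere moved from about (8.2, 2.9) to (8.6, 2.0), a distance of √(0.4² + 0.9²) ≈ 1.0.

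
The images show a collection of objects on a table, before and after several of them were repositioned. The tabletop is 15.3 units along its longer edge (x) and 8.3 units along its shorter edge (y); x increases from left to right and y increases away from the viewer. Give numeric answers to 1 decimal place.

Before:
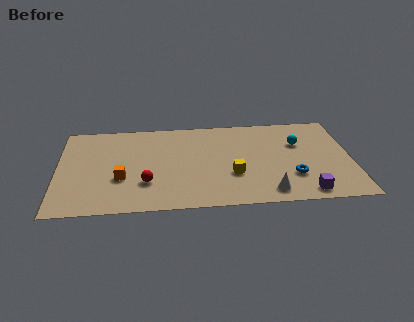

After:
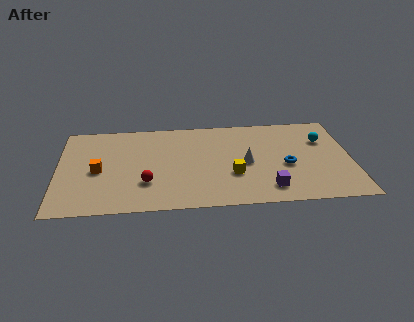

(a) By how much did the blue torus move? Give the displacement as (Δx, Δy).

(-0.3, 1.0)

The blue torus started near (12.2, 2.5) and ended near (11.9, 3.5).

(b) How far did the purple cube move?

2.0

The purple cube moved from about (12.8, 1.0) to (10.9, 1.5), a distance of √(1.9² + 0.5²) ≈ 2.0.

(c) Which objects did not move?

the red sphere and the yellow cube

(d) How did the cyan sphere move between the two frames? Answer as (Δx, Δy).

(1.3, 0.2)

The cyan sphere started near (12.6, 5.5) and ended near (13.9, 5.7).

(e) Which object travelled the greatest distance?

the white cone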